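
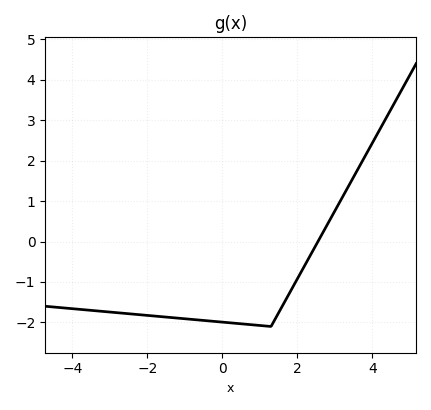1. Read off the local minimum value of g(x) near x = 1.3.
-2.1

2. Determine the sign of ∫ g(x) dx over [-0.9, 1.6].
negative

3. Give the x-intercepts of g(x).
2.6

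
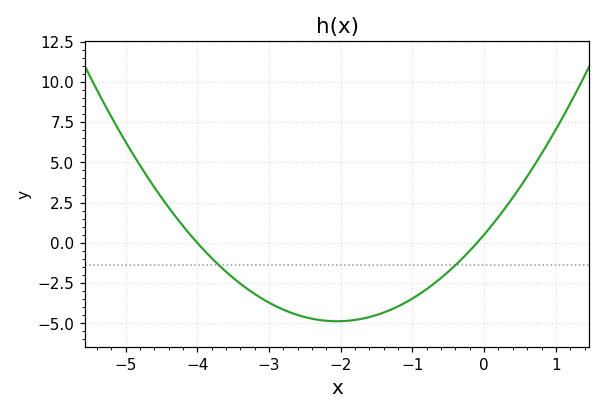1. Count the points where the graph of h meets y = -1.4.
2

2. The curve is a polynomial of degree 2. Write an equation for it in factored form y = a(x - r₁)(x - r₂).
y = 1.28(x + 4)(x + 0.1)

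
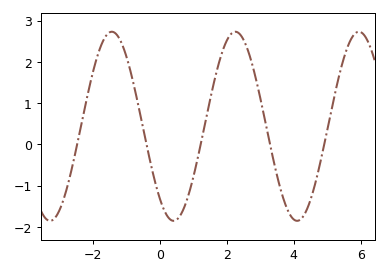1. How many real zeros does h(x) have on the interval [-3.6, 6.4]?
5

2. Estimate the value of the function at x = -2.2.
1.1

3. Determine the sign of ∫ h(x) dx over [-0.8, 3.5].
positive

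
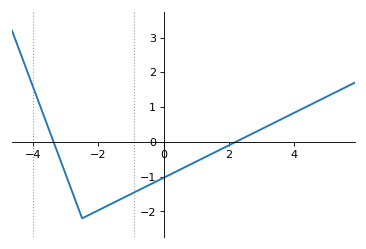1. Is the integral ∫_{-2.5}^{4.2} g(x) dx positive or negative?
negative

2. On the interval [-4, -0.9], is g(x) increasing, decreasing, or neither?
neither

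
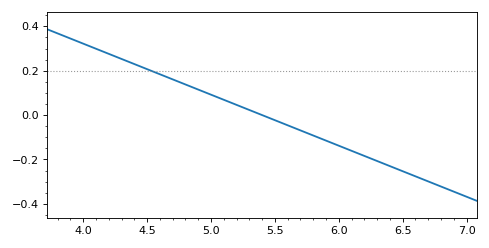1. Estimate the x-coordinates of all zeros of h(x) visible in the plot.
5.4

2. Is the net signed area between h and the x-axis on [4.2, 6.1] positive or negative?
positive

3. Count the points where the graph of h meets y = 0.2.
1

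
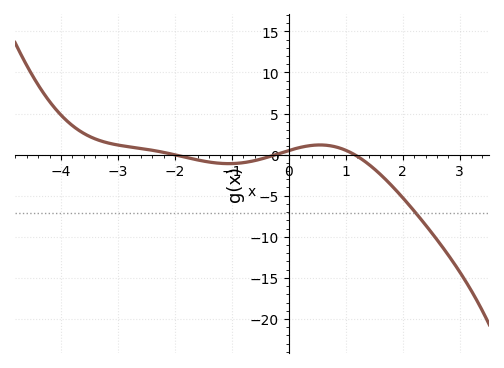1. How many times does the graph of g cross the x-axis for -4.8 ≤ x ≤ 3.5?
3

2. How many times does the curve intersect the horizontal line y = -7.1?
1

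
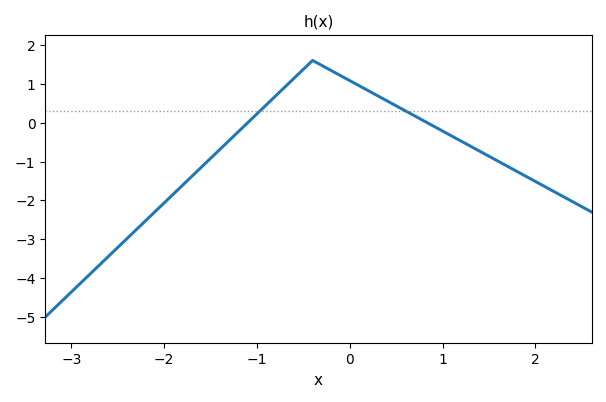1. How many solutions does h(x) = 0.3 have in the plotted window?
2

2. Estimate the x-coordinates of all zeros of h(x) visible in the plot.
-1.1, 0.8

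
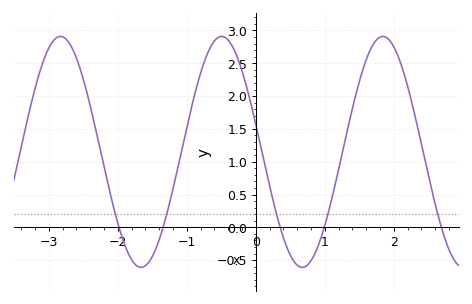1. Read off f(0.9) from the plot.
-0.3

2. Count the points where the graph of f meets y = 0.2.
5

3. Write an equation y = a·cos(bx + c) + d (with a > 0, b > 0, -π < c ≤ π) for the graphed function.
y = 1.76cos(2.7x + 1.3) + 1.15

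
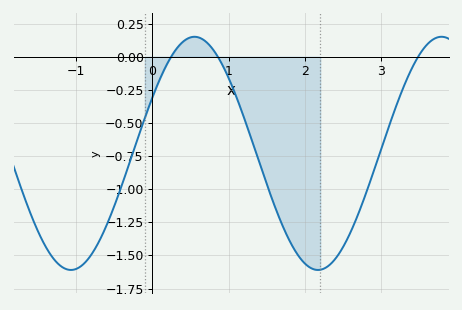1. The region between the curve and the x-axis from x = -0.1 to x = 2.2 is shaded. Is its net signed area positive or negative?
negative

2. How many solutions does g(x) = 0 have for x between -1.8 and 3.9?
3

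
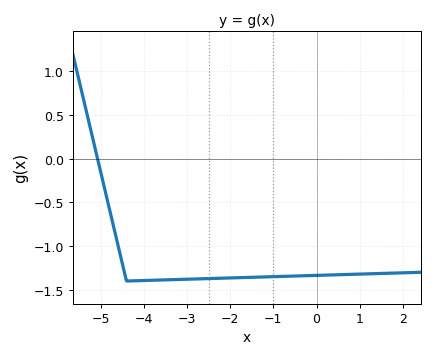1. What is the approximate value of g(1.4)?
-1.3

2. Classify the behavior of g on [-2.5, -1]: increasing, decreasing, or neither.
increasing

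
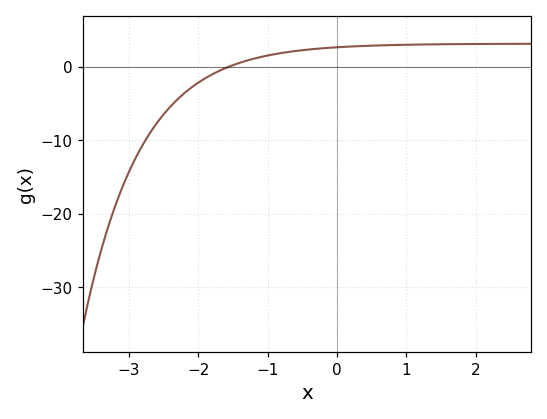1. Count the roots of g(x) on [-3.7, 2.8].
1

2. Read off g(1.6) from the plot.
3.08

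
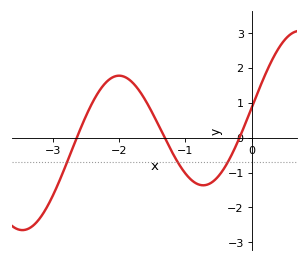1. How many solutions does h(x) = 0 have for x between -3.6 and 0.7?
3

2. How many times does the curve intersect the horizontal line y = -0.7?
3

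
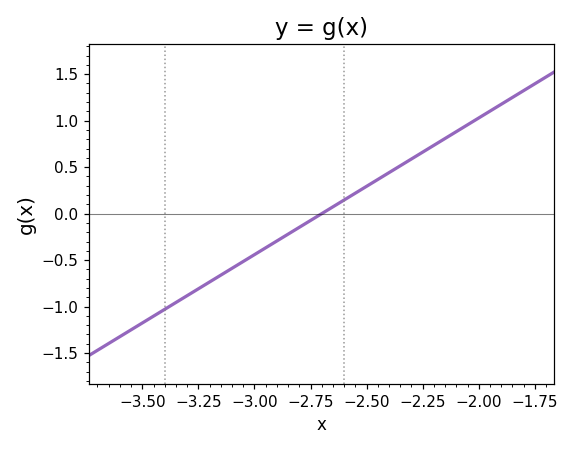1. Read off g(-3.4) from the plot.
-1.03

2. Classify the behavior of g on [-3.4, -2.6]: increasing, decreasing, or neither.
increasing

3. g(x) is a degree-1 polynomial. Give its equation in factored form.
y = 1.47(x + 2.7)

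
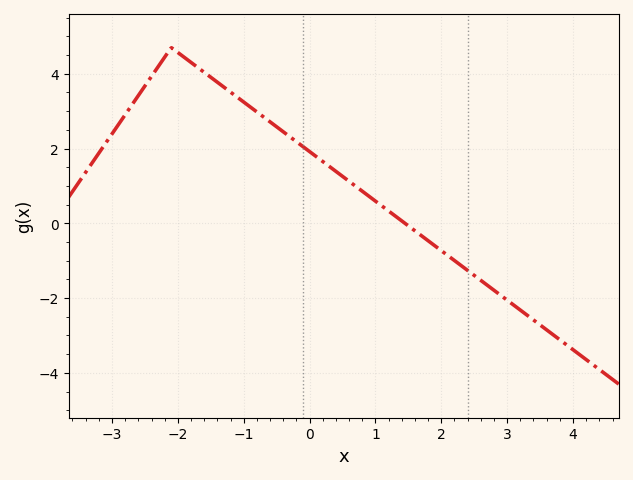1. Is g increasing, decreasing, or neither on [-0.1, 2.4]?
decreasing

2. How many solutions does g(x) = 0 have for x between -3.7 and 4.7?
1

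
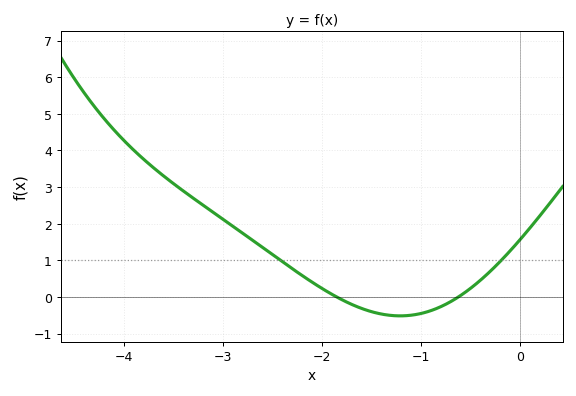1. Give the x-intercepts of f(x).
-1.9, -0.6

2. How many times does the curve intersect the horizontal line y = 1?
2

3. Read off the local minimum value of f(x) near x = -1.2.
-0.5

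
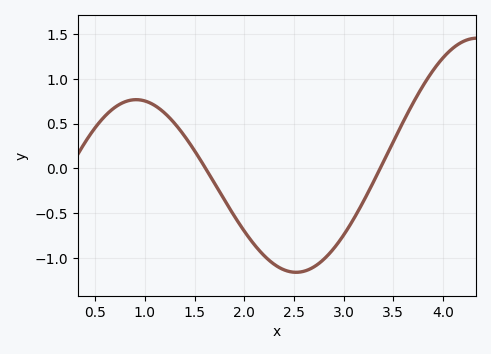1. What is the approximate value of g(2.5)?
-1.16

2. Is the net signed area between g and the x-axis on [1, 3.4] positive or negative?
negative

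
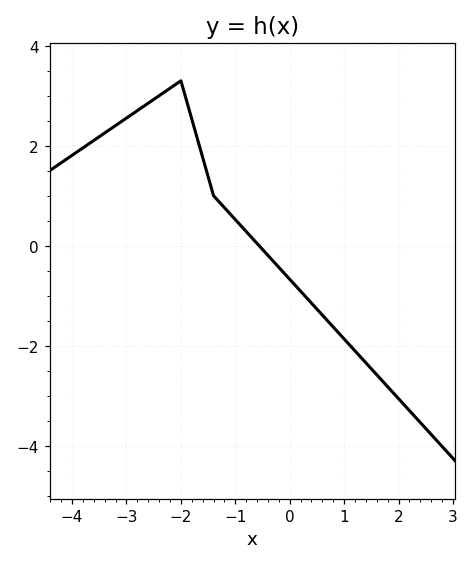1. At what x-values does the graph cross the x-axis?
-0.562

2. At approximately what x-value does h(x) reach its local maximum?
-2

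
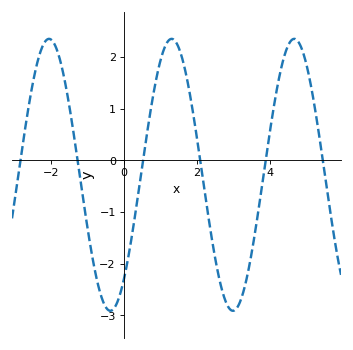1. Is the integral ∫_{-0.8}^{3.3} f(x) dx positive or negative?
negative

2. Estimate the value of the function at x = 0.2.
-1.6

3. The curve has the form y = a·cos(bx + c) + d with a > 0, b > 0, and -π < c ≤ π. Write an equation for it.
y = 2.63cos(1.9x - 2.5) - 0.28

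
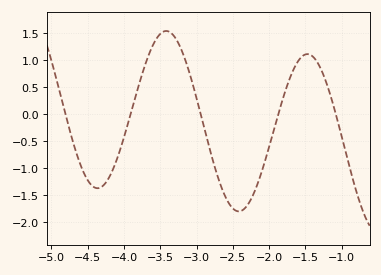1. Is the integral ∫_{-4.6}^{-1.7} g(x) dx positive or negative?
negative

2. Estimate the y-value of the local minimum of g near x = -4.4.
-1.37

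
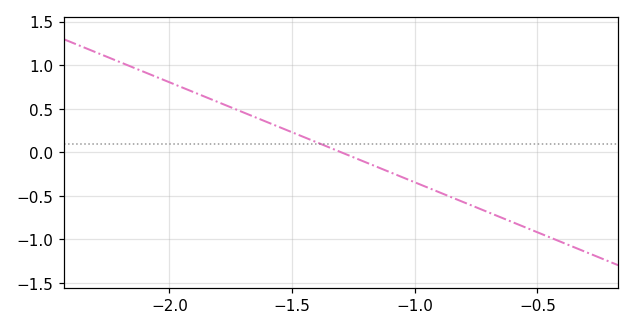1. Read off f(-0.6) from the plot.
-0.8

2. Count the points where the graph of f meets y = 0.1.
1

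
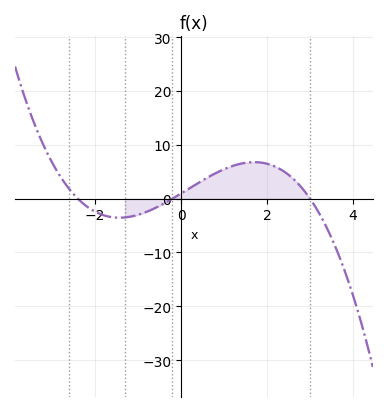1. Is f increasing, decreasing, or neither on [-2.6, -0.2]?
neither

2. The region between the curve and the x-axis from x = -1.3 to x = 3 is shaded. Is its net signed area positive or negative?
positive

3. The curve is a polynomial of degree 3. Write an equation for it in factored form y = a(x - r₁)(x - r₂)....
y = -0.67(x + 2.4)(x + 0.2)(x - 3)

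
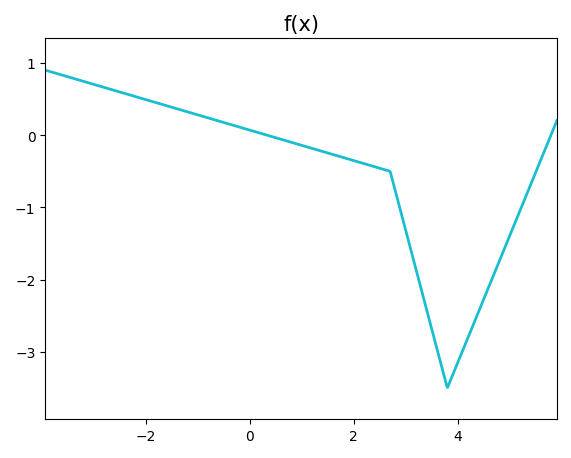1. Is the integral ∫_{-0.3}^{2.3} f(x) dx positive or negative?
negative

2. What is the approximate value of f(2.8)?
-0.773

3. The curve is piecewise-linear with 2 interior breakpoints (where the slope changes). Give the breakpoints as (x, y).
(2.7, -0.5); (3.8, -3.5)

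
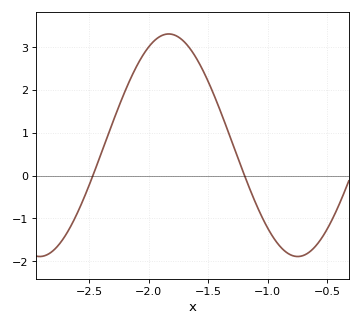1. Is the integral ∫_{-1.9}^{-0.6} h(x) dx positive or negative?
positive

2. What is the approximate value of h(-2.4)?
0.5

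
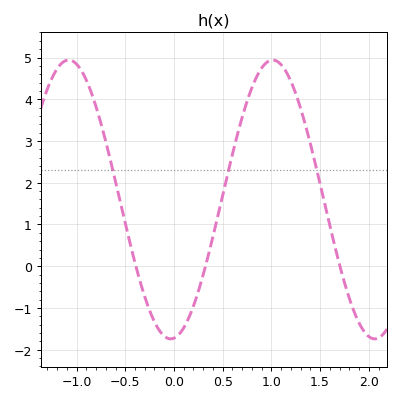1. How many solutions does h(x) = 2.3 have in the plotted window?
3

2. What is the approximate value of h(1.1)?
4.8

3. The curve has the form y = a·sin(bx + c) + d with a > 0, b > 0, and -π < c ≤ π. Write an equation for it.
y = 3.34sin(3x - 1.5) + 1.6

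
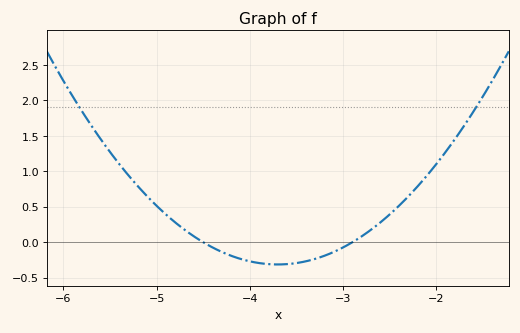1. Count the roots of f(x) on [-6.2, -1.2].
2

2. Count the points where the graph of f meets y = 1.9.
2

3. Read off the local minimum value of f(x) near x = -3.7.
-0.3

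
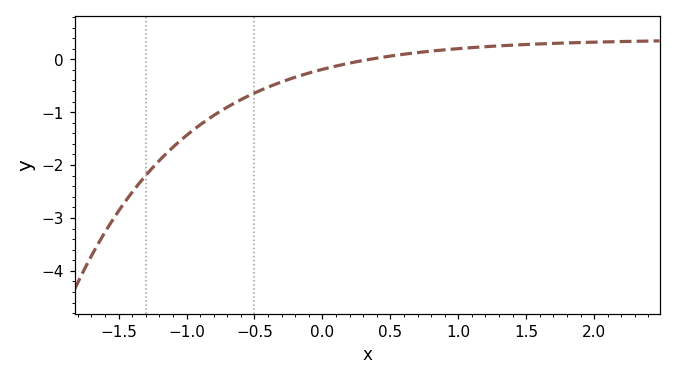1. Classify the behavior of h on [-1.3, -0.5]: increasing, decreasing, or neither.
increasing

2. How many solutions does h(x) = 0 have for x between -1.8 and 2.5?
1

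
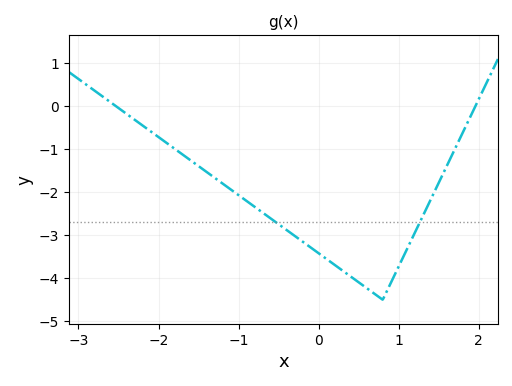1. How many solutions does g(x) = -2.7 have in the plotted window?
2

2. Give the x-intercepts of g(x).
-2.5, 2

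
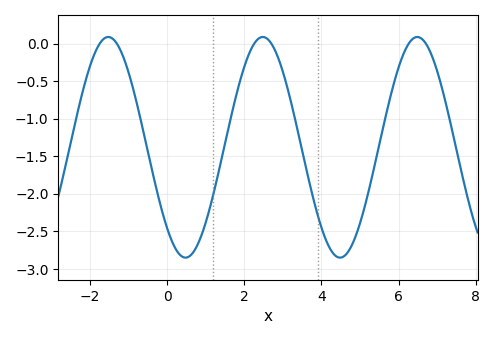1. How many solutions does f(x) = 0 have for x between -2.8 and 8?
6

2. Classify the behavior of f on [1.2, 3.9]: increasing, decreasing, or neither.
neither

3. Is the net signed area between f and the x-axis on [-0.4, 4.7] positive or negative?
negative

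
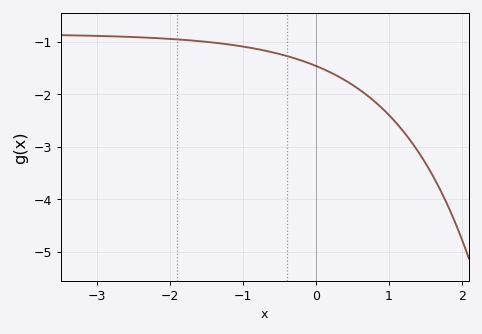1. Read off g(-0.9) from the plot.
-1.1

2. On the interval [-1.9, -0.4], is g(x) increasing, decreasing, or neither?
decreasing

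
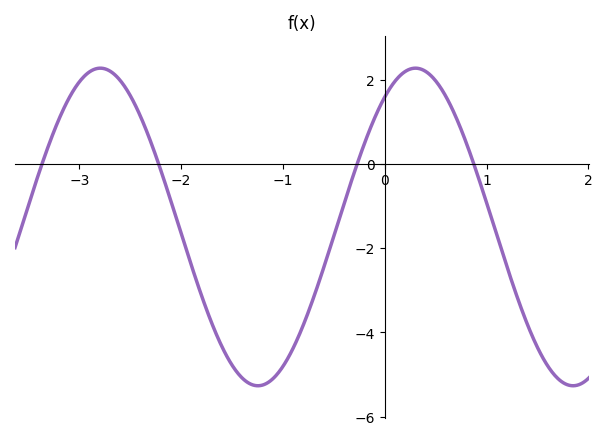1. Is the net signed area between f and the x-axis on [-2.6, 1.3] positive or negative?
negative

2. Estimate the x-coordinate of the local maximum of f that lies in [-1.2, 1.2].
0.3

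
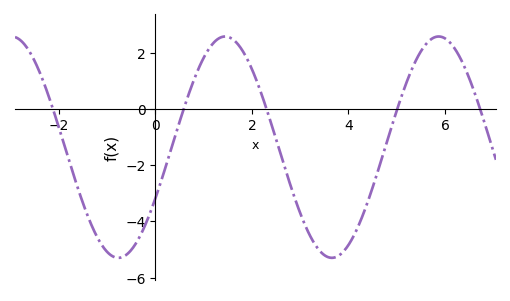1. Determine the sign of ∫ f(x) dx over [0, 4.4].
negative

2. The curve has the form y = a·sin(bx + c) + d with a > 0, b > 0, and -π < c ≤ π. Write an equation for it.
y = 3.94sin(1.42x - 0.482) - 1.36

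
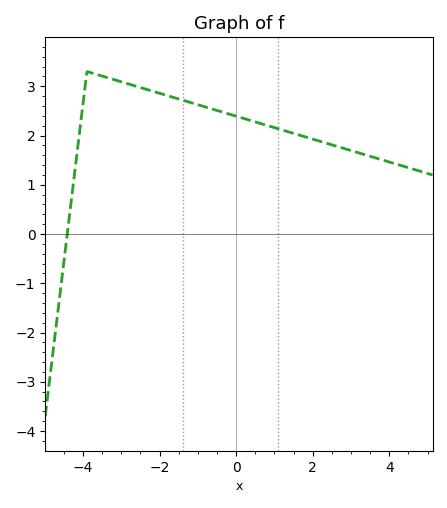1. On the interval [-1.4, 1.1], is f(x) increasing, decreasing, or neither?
decreasing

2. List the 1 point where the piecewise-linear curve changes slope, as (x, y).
(-3.9, 3.3)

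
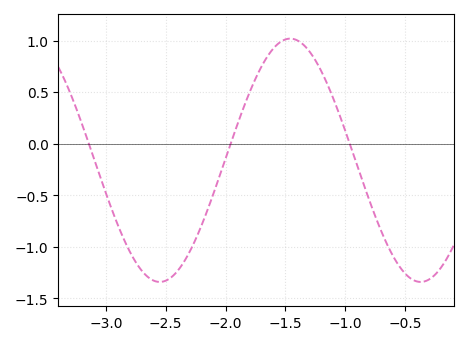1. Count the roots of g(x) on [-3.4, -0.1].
3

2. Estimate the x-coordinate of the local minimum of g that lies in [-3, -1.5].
-2.55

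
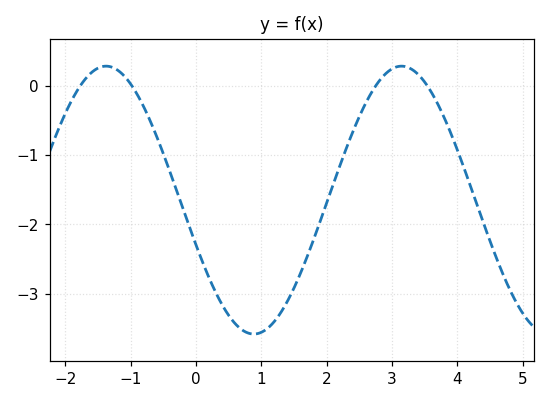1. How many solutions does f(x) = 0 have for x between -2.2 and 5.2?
4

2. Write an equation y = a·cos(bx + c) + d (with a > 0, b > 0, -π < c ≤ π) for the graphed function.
y = 1.93cos(1.39x + 1.91) - 1.65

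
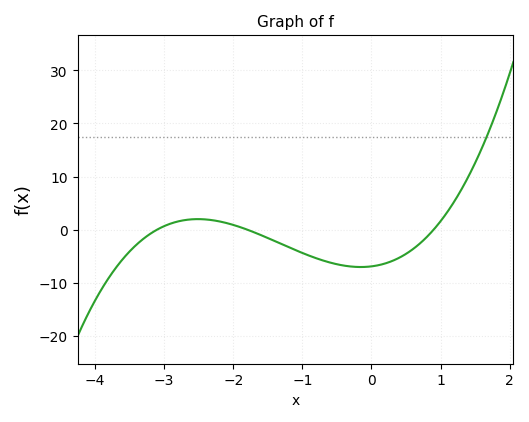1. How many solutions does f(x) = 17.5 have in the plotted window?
1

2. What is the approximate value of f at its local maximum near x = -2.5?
1.97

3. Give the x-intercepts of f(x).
-3.1, -1.8, 0.9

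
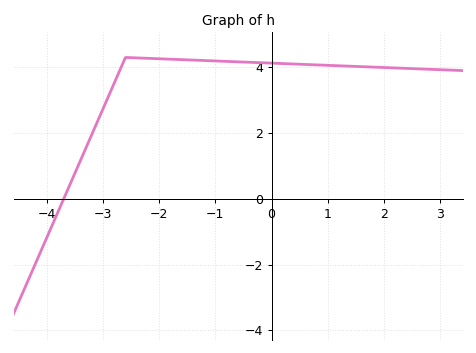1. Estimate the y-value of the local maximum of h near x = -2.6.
4.3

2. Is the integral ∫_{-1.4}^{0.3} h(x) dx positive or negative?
positive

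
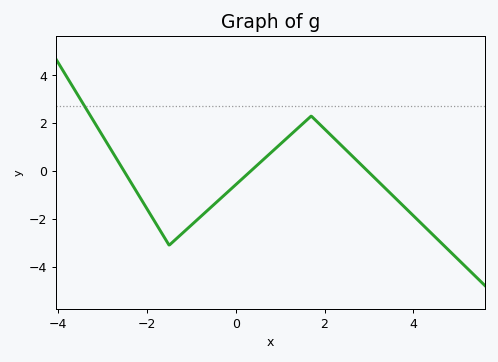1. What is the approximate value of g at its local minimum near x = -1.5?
-3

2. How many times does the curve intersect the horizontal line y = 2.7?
1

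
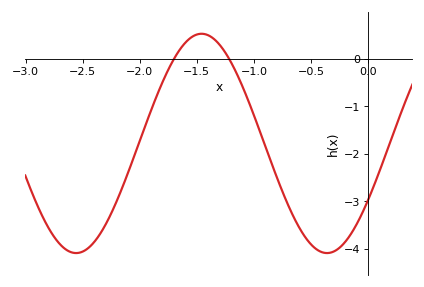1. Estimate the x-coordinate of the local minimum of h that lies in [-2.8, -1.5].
-2.56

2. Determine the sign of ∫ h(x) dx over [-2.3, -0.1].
negative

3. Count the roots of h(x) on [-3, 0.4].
2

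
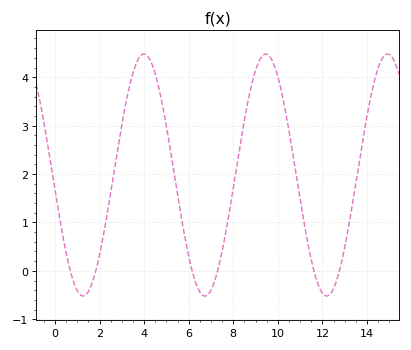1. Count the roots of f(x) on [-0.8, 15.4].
6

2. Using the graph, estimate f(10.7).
2.33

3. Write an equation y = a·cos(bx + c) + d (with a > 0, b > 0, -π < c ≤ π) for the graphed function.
y = 2.5cos(1.15x + 1.69) + 1.98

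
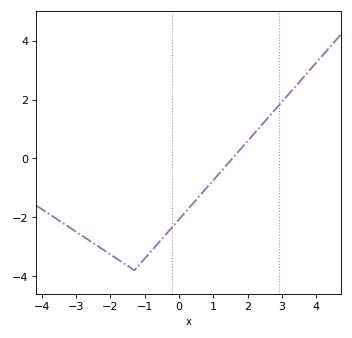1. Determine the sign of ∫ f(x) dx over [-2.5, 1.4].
negative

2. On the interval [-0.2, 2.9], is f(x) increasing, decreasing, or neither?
increasing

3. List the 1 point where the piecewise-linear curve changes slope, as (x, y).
(-1.3, -3.8)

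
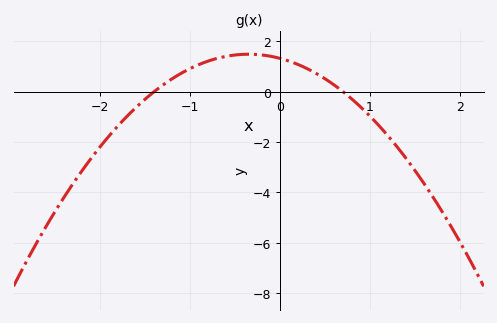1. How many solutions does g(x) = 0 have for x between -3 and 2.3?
2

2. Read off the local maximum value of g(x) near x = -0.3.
1.49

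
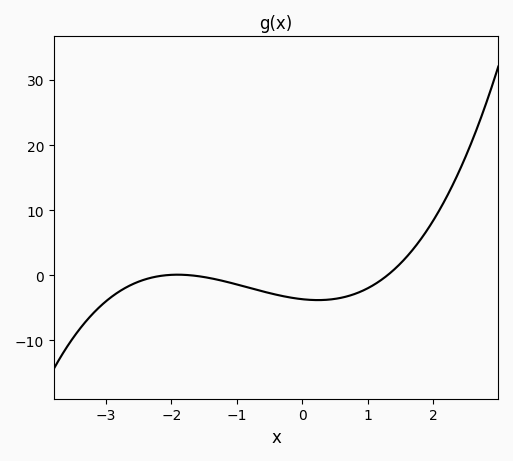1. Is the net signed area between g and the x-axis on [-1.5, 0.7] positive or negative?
negative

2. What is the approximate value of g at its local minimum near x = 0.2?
-3.8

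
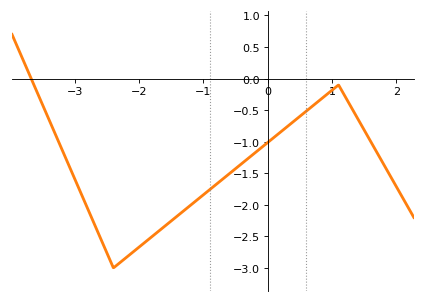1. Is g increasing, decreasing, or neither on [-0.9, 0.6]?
increasing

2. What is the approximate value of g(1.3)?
-0.459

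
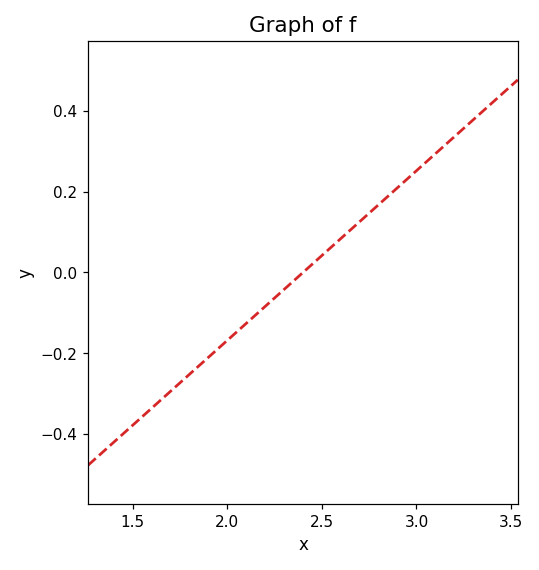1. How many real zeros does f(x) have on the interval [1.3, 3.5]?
1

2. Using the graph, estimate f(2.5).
0.04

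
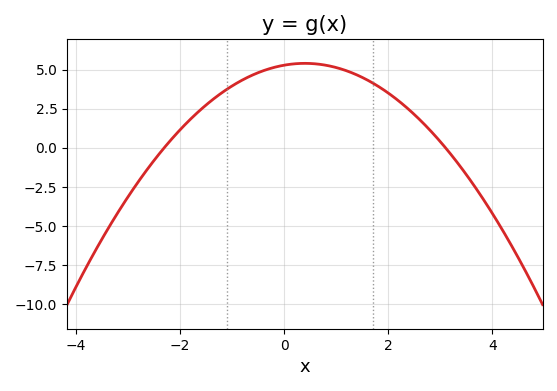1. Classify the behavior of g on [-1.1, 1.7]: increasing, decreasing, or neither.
neither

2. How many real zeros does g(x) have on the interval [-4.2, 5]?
2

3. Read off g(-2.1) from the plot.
0.77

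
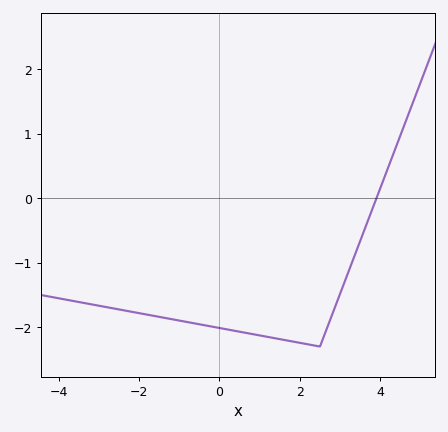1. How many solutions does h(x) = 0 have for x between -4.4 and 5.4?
1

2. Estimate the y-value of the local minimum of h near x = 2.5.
-2.3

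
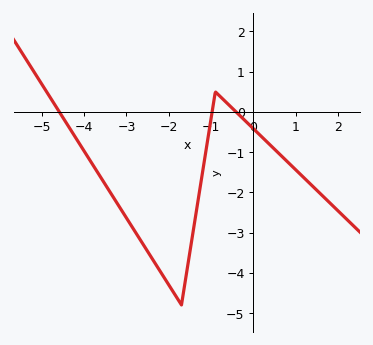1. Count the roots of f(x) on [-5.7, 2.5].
3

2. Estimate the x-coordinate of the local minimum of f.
-1.7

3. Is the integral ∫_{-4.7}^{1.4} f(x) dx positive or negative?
negative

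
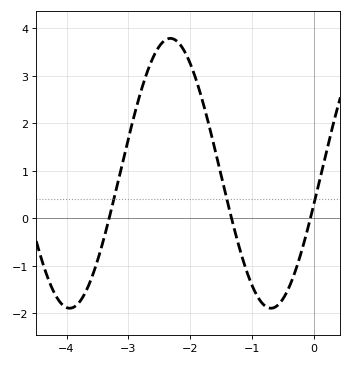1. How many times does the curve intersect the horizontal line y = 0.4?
3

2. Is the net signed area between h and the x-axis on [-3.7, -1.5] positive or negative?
positive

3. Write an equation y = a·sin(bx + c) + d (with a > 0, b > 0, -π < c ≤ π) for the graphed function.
y = 2.84sin(1.93x - 0.232) + 0.95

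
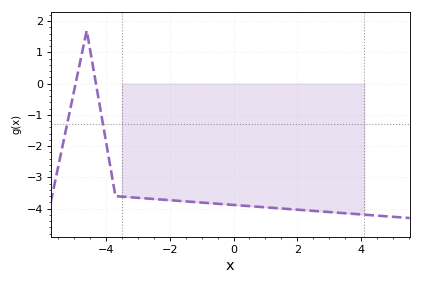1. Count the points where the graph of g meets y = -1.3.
2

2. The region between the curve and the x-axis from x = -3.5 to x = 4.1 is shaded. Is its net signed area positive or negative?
negative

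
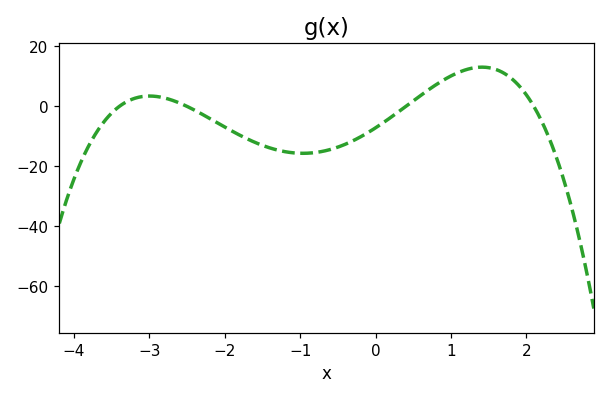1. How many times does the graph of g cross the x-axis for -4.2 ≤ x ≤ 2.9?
4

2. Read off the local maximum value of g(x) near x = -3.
3.47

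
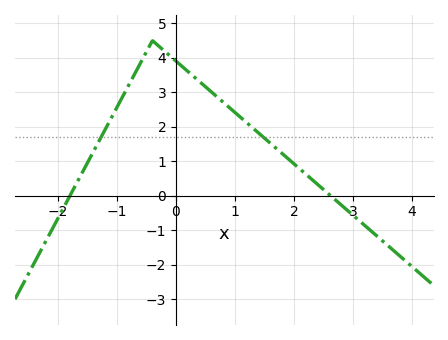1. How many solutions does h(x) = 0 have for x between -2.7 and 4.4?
2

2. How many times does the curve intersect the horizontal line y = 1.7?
2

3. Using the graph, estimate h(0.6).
3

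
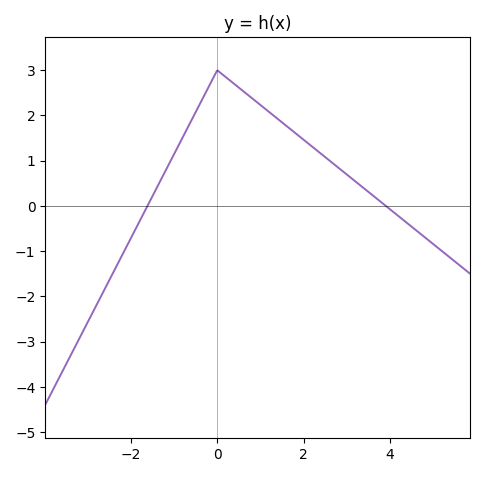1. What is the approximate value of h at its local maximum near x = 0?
3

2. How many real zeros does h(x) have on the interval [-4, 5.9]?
2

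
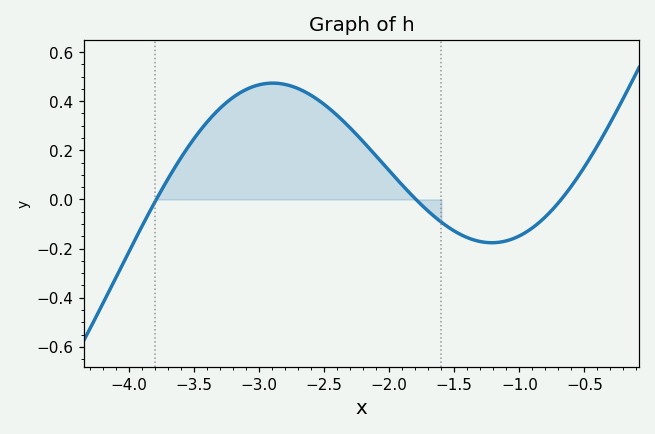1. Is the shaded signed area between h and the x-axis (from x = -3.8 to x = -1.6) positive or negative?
positive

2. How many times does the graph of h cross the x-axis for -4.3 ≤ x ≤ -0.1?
3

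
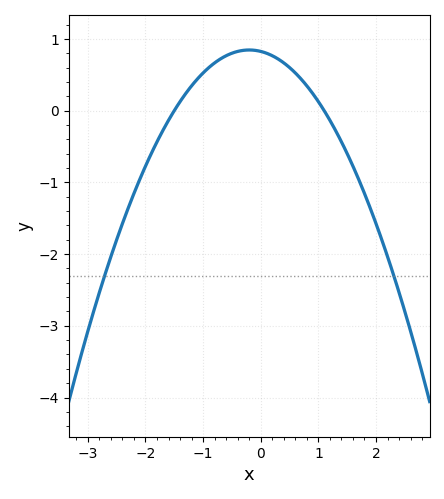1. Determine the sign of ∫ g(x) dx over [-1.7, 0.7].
positive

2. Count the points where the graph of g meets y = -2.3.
2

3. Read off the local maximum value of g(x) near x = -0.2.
0.8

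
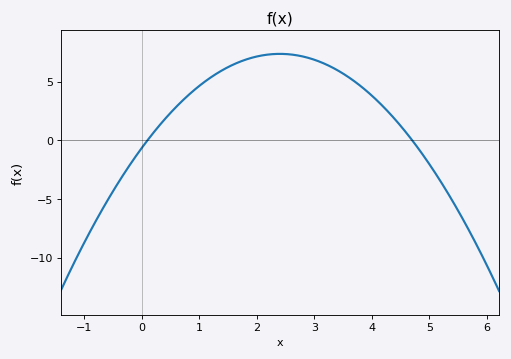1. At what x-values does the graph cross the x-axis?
0.2, 4.6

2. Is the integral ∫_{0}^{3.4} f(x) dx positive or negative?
positive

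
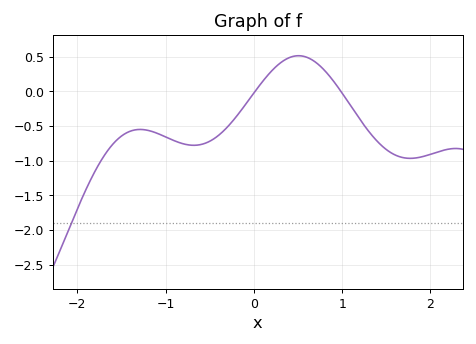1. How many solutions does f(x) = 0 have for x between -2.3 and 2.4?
2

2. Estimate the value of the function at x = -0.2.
-0.35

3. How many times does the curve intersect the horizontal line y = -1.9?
1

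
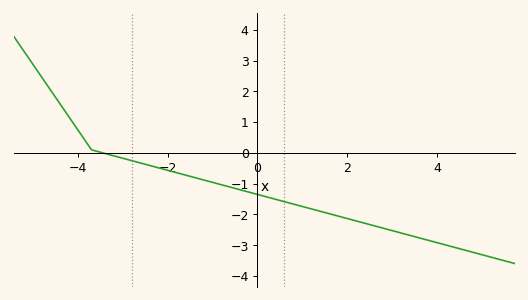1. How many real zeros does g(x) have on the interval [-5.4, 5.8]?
1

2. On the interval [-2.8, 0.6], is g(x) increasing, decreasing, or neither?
decreasing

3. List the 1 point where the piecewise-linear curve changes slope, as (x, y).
(-3.7, 0.1)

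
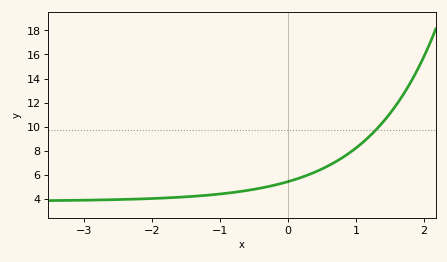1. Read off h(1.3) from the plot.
9.77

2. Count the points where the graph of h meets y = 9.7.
1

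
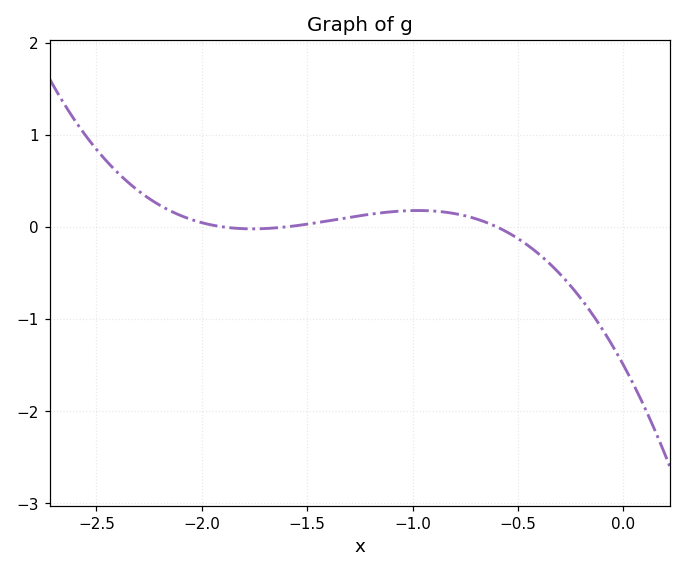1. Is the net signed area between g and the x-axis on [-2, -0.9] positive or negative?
positive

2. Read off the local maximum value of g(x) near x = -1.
0.178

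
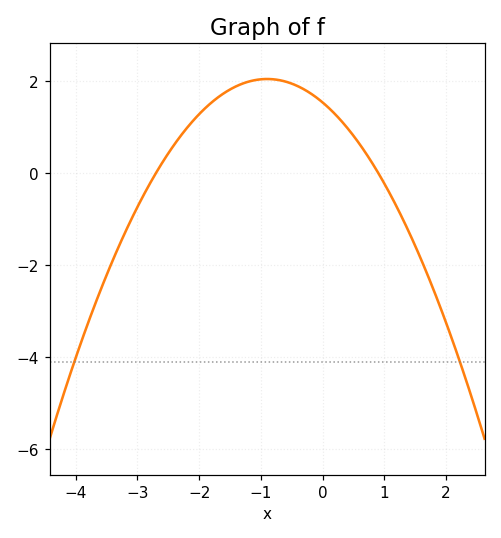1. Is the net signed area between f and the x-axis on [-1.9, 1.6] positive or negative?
positive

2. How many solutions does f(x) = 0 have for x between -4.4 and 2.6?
2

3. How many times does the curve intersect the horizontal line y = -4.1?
2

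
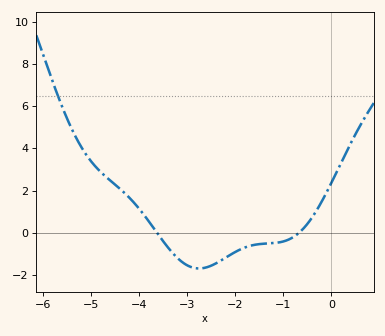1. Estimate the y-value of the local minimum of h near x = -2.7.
-1.6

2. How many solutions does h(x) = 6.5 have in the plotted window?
1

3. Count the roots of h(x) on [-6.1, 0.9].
2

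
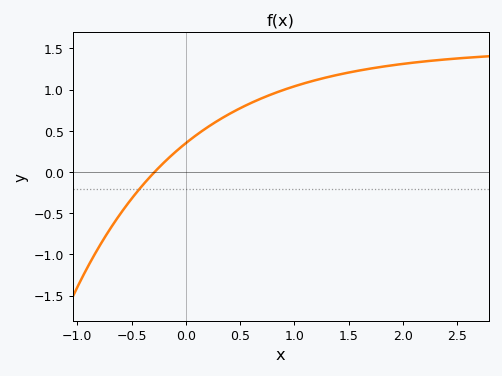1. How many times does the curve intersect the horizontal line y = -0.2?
1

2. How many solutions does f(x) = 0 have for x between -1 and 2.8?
1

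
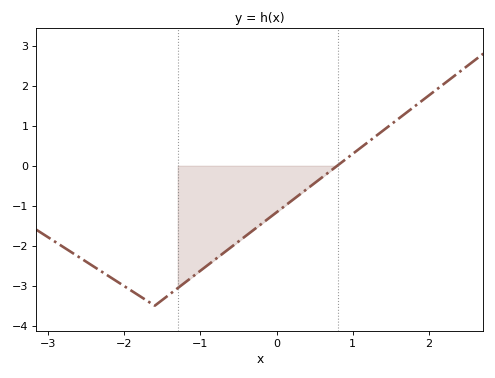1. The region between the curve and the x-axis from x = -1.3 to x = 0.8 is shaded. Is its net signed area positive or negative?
negative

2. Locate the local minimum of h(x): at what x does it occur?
-1.6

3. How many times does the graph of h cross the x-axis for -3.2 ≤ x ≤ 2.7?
1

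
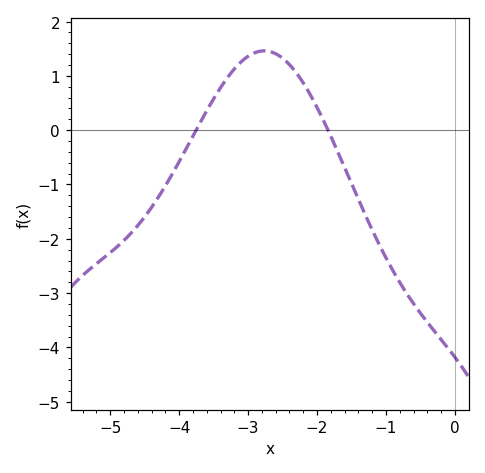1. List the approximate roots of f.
-3.75, -1.84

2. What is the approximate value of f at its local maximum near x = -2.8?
1.46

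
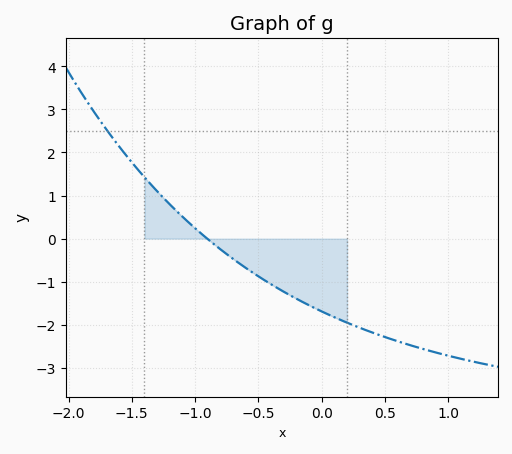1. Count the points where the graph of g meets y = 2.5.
1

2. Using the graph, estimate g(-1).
0.241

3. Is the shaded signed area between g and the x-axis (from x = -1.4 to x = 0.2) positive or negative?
negative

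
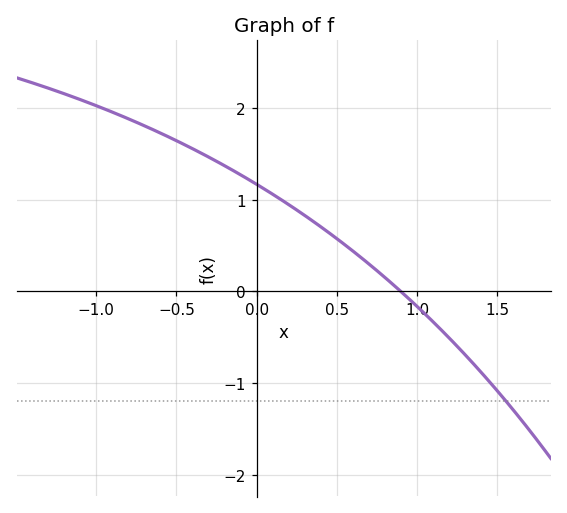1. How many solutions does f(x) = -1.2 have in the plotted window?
1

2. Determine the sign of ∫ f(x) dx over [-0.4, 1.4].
positive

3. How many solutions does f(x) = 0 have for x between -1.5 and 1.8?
1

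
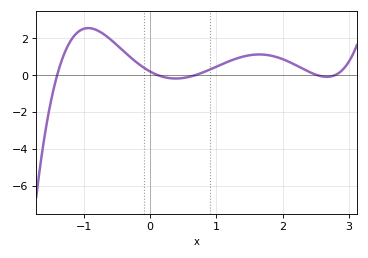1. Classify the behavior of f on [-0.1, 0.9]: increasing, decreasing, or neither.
neither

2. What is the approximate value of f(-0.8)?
2.4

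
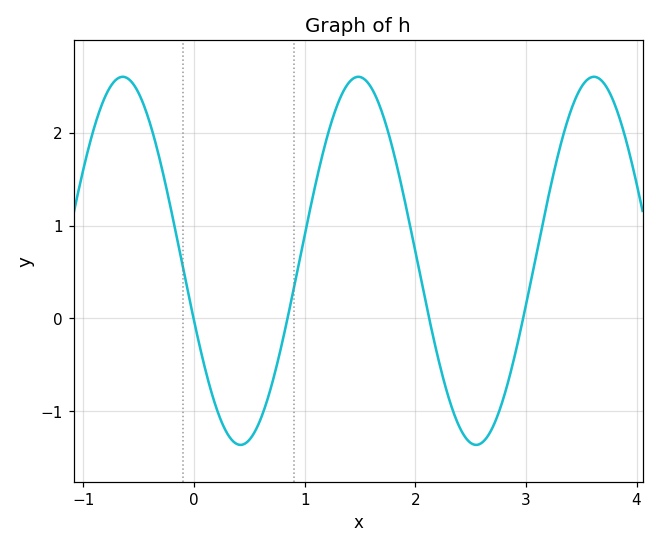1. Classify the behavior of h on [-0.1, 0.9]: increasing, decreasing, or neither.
neither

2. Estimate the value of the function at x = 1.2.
1.94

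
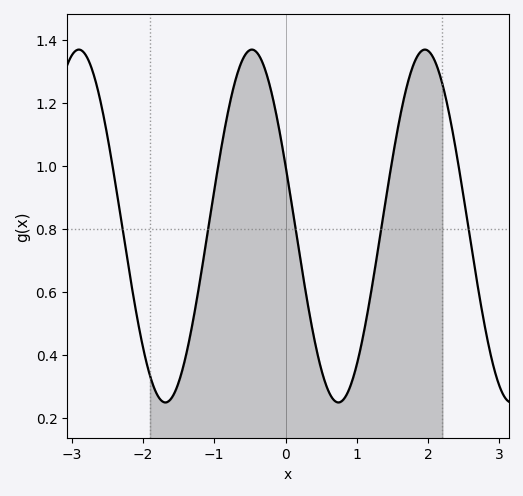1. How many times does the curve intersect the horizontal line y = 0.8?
5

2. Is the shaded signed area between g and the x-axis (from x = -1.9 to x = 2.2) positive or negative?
positive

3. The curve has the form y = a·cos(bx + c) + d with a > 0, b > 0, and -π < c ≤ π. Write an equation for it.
y = 0.56cos(2.59x + 1.22) + 0.81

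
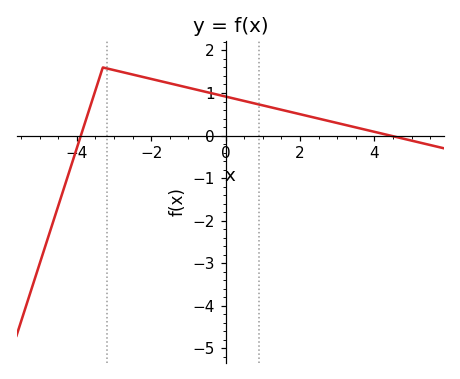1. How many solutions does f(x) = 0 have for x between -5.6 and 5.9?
2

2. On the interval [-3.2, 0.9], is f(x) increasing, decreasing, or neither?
decreasing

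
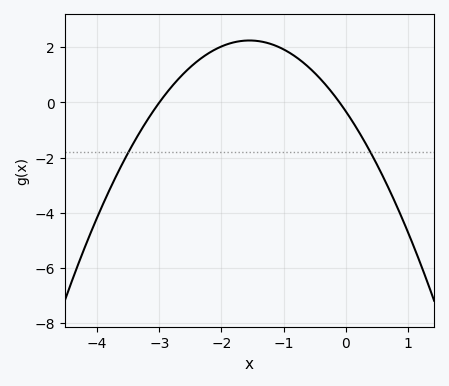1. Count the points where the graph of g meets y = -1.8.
2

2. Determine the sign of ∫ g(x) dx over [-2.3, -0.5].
positive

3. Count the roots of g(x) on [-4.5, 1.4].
2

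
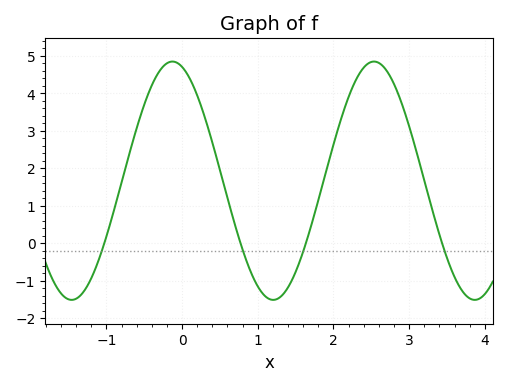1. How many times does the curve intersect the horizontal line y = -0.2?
4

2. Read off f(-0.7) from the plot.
2.36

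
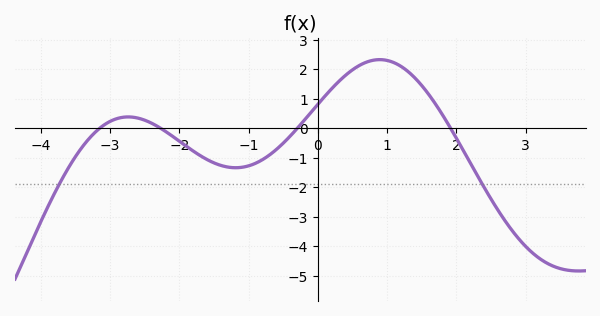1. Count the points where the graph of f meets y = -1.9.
2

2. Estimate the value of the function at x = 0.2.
1.34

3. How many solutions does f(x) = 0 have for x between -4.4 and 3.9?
4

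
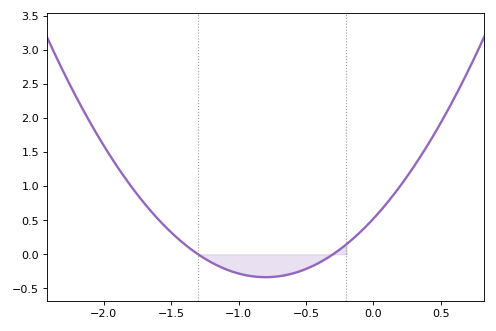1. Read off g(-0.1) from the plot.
0.3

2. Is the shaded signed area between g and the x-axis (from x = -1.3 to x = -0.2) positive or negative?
negative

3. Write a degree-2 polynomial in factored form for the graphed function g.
y = 1.34(x + 1.3)(x + 0.3)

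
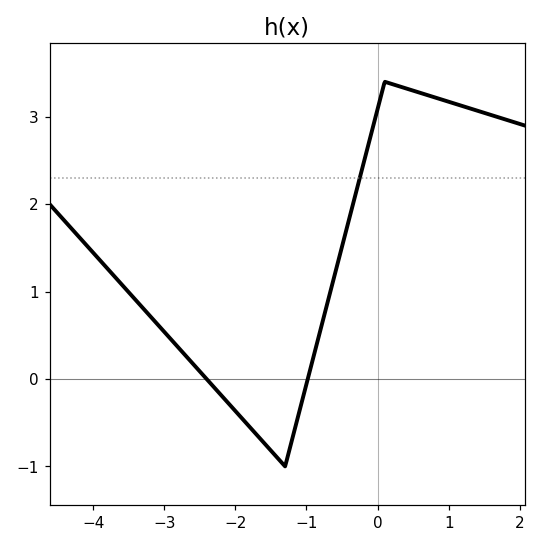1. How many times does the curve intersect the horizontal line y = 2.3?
1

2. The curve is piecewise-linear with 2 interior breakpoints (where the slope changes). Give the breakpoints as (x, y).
(-1.3, -1); (0.1, 3.4)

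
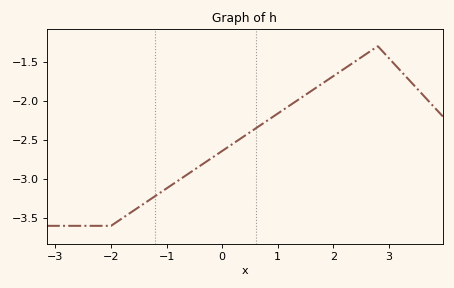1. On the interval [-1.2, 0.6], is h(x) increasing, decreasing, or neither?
increasing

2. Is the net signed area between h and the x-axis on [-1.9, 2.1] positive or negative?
negative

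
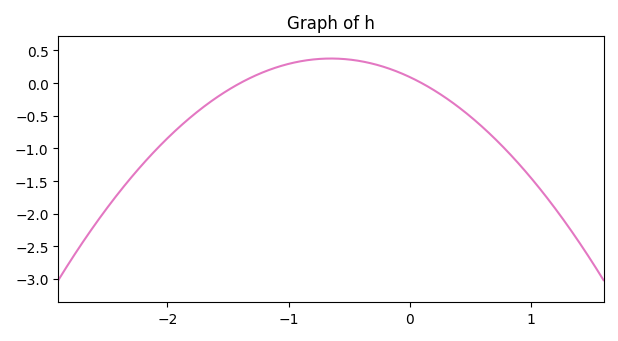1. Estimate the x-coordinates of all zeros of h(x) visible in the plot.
-1.4, 0.1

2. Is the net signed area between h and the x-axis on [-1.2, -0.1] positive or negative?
positive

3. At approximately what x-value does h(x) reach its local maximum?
-0.6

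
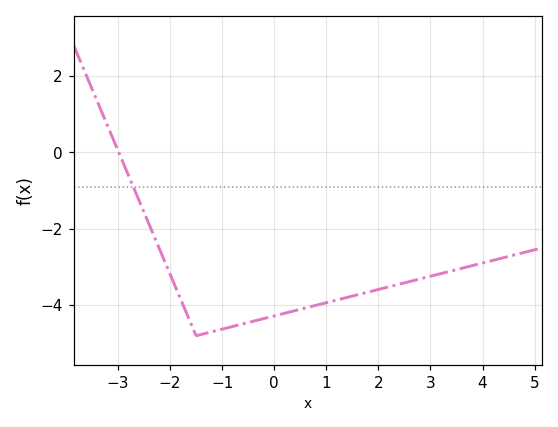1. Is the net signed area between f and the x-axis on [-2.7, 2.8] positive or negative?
negative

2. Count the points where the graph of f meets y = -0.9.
1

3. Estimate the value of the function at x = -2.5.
-1.6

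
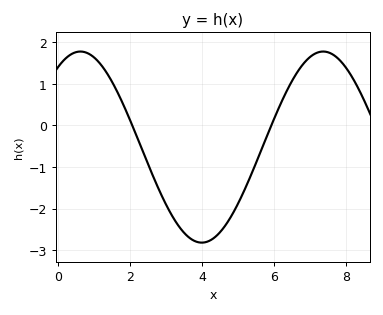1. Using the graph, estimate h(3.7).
-2.7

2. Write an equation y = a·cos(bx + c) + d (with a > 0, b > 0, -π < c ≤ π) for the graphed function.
y = 2.3cos(0.93x - 0.57) - 0.52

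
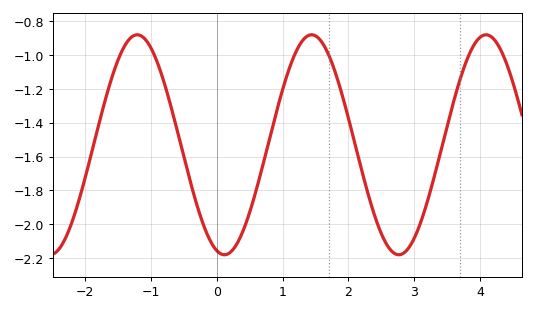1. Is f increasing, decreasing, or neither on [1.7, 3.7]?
neither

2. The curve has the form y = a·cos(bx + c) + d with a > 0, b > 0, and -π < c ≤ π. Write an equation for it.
y = 0.65cos(2.37x + 2.87) - 1.53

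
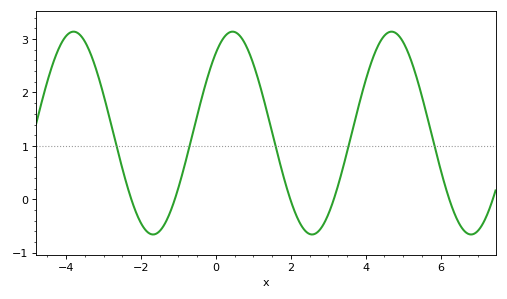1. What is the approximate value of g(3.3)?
0.35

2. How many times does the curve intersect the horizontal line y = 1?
5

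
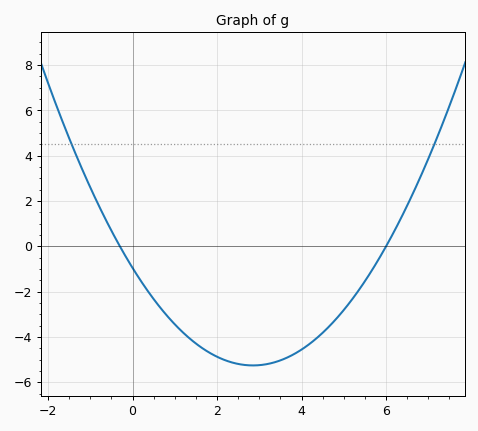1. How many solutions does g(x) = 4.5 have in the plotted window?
2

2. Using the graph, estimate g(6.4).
1.42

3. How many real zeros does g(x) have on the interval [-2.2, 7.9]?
2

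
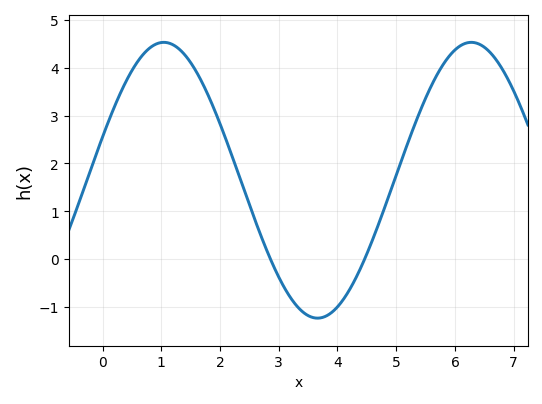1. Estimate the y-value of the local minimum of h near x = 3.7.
-1.23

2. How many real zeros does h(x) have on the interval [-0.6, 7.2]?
2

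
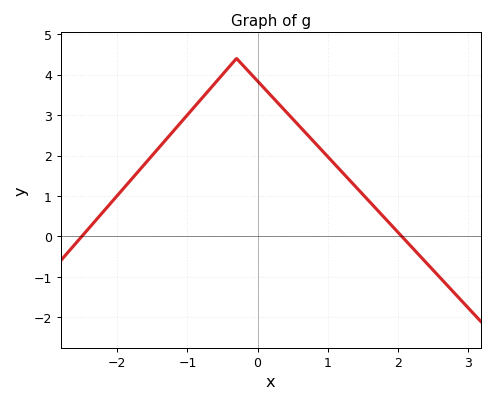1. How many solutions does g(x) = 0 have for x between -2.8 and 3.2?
2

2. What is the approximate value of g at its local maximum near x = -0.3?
4.4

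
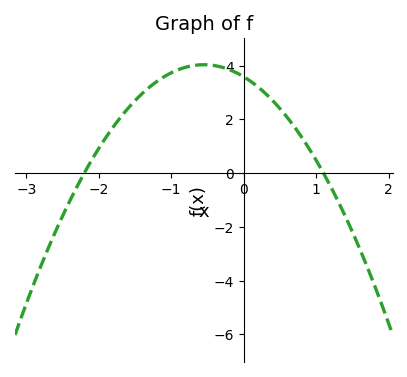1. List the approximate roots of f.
-2.2, 1.1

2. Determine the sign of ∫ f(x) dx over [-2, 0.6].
positive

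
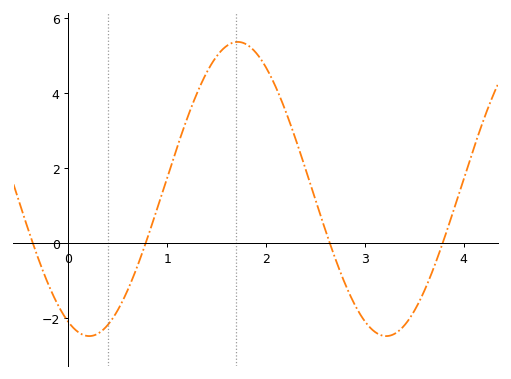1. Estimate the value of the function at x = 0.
-2.1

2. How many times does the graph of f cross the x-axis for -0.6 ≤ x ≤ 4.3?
4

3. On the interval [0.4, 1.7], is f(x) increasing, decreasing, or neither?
increasing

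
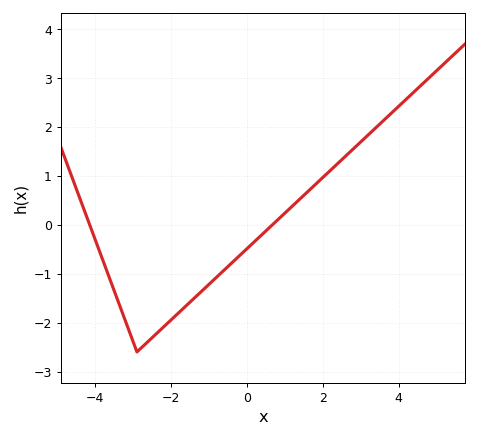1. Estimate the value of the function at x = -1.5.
-1.58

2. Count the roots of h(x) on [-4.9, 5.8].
2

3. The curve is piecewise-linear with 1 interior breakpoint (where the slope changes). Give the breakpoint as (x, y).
(-2.9, -2.6)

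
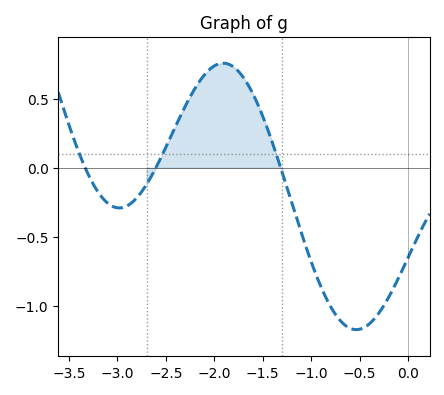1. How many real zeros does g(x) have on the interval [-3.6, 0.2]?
3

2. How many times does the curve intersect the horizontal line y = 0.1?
3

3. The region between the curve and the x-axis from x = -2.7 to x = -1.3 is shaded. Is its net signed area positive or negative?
positive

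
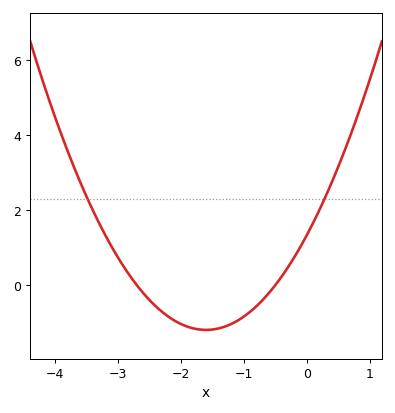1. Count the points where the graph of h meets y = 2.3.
2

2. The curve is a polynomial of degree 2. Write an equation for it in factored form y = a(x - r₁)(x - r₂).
y = 0.99(x + 2.7)(x + 0.5)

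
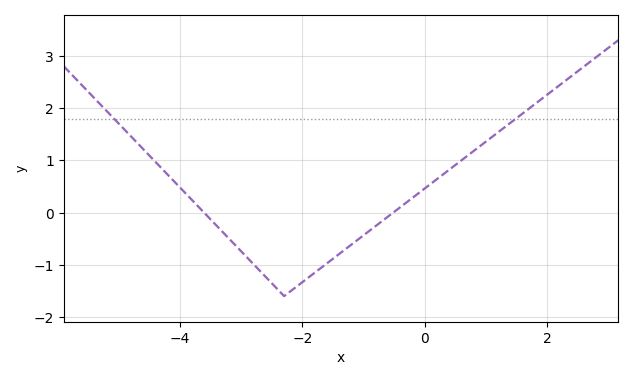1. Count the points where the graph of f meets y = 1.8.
2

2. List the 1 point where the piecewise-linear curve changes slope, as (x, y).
(-2.3, -1.6)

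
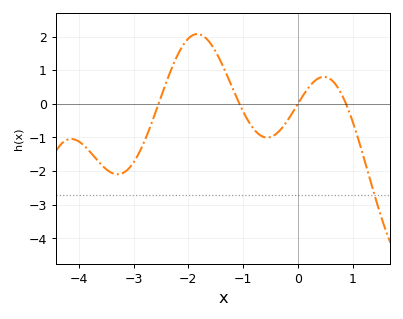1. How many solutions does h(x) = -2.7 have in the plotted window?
1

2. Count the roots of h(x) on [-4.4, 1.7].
4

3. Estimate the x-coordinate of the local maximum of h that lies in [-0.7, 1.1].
0.474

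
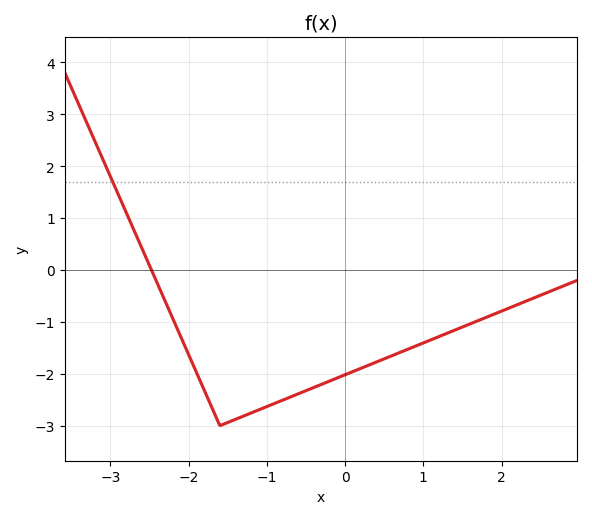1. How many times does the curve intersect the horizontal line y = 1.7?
1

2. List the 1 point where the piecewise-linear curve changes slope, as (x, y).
(-1.6, -3)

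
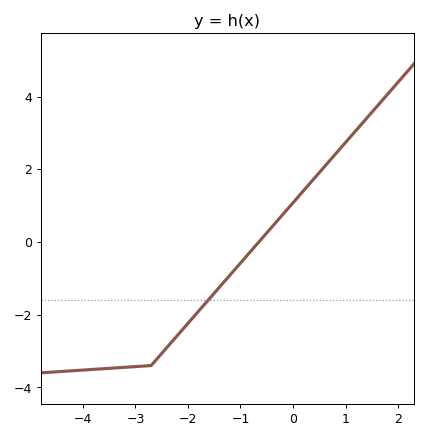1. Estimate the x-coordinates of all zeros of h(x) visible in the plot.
-0.65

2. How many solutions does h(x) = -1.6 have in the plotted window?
1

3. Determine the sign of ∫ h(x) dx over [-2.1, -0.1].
negative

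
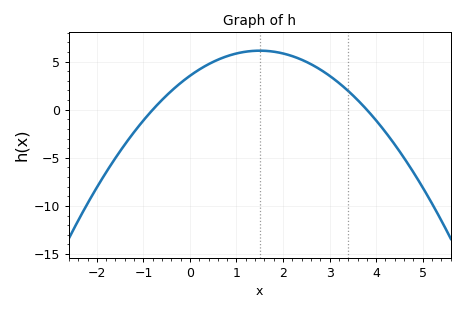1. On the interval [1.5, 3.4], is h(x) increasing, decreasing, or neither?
decreasing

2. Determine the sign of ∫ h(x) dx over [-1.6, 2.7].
positive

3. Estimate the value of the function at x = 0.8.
5.57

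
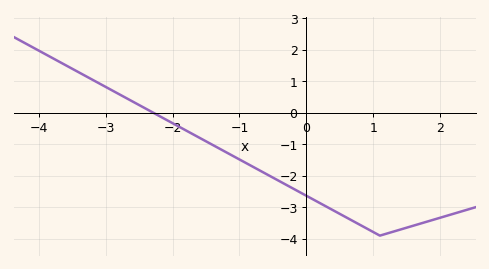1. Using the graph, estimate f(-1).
-1.5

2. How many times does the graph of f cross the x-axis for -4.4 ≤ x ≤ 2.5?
1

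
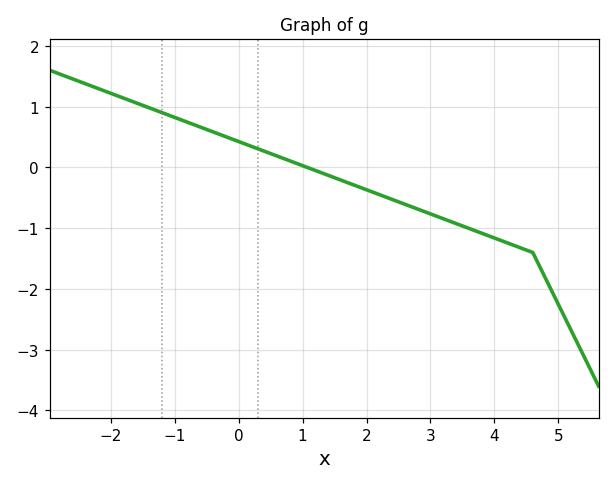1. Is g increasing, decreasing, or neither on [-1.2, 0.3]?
decreasing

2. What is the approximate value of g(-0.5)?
0.625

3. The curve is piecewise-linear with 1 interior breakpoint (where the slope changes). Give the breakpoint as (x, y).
(4.6, -1.4)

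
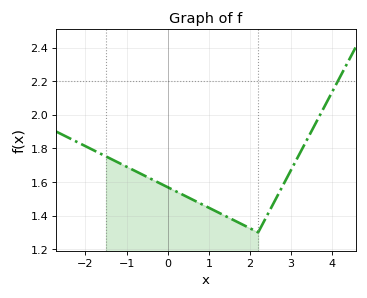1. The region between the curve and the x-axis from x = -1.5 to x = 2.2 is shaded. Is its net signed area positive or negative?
positive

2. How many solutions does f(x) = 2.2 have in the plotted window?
1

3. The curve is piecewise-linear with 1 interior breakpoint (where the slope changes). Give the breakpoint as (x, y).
(2.2, 1.3)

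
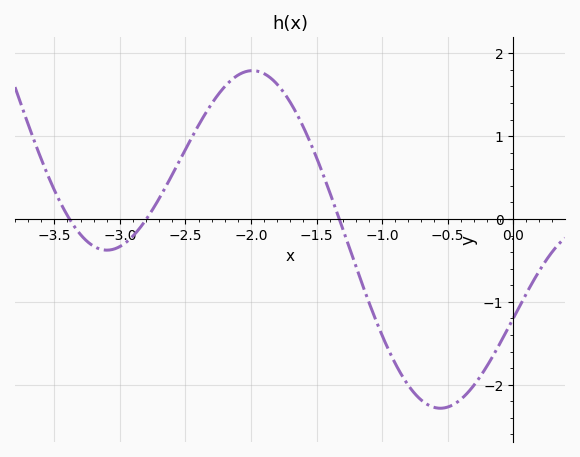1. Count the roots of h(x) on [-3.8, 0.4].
3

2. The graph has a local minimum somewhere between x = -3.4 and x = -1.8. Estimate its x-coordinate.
-3.1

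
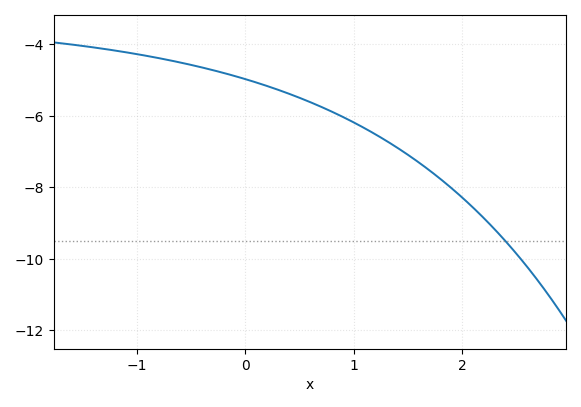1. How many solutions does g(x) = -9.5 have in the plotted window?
1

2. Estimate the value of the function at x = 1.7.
-7.6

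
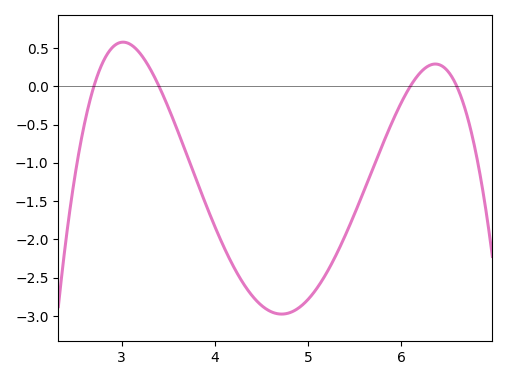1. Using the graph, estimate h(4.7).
-2.97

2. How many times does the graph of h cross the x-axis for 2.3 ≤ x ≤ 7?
4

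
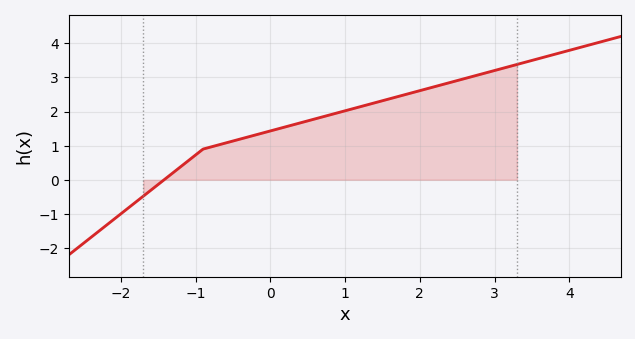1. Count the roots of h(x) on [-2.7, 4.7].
1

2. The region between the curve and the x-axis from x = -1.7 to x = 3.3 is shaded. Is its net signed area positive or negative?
positive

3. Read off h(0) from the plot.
1.43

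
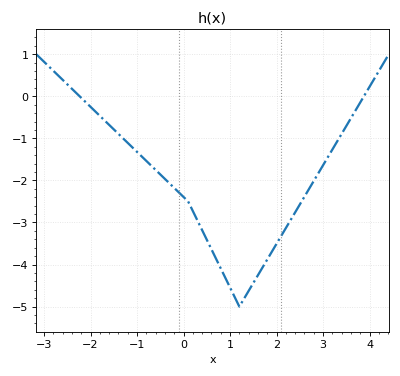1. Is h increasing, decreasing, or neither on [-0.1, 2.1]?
neither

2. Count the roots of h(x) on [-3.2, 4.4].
2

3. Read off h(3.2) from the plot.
-1.3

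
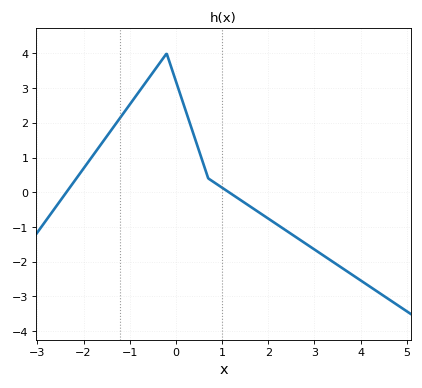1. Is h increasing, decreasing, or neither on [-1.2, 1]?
neither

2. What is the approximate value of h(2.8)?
-1.47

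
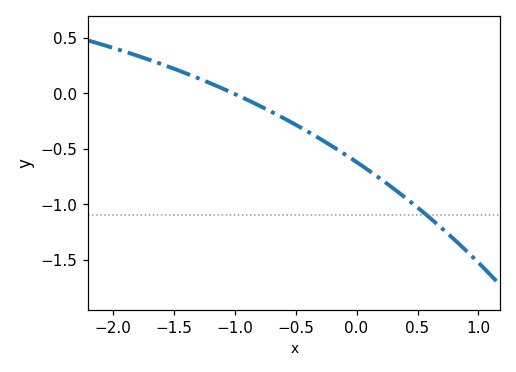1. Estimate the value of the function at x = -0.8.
-0.111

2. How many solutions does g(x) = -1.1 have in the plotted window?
1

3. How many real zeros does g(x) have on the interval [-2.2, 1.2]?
1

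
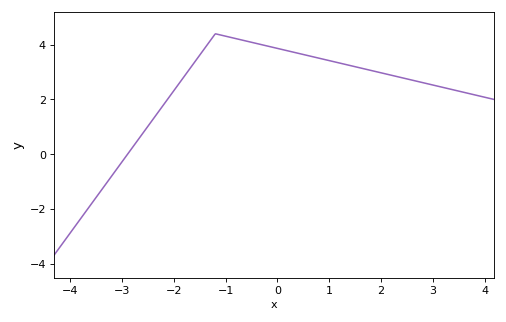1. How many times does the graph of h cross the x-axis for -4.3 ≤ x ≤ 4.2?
1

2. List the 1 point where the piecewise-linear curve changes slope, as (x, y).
(-1.2, 4.4)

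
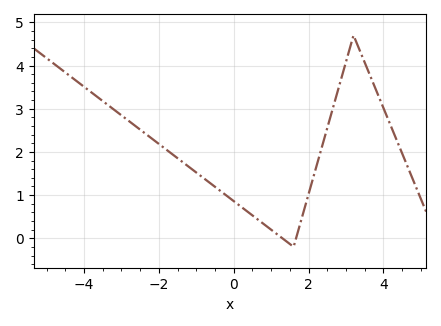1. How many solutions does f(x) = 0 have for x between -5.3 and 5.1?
2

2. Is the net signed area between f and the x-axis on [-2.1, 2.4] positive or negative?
positive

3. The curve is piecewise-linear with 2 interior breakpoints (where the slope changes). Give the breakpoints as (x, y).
(1.6, -0.2); (3.2, 4.7)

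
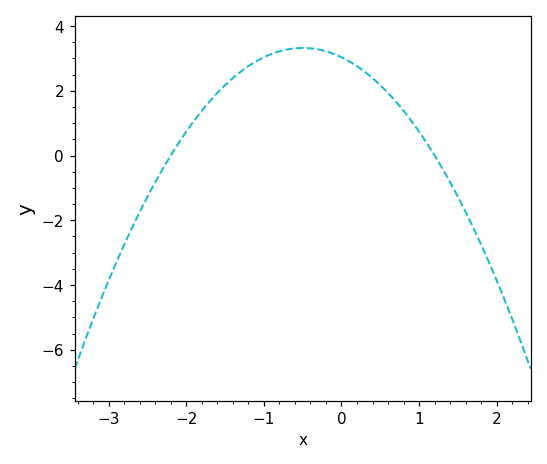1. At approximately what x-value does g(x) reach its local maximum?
-0.5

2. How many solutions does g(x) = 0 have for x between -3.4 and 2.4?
2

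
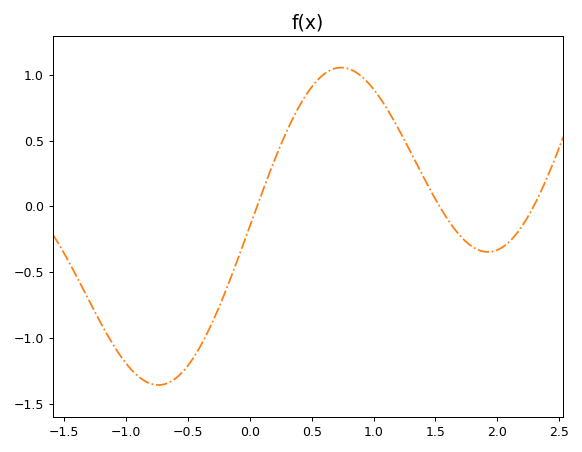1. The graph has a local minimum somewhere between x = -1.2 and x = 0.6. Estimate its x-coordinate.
-0.7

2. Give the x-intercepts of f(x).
0.1, 1.5, 2.3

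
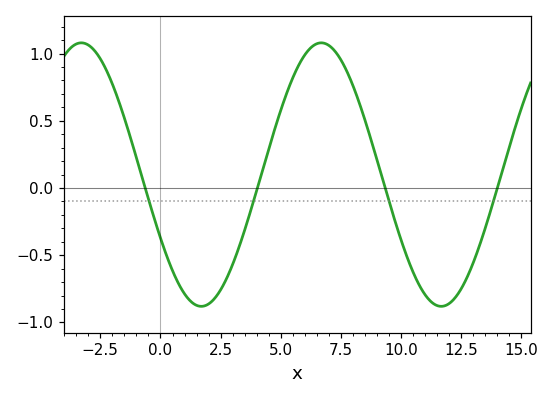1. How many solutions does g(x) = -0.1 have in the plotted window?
4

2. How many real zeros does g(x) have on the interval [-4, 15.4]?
4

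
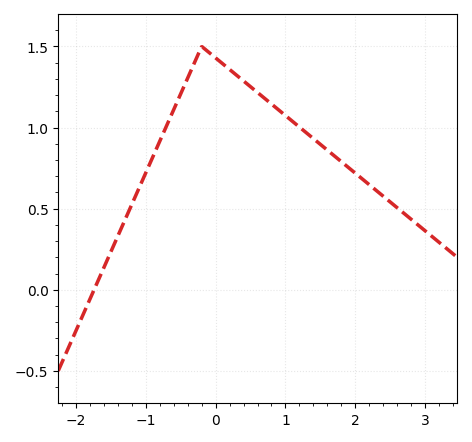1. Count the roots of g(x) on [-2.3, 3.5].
1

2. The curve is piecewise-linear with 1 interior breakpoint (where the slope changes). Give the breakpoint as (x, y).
(-0.2, 1.5)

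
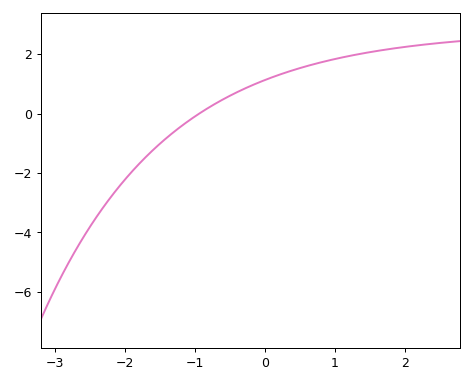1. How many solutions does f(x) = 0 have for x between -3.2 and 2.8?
1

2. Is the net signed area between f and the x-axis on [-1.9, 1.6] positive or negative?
positive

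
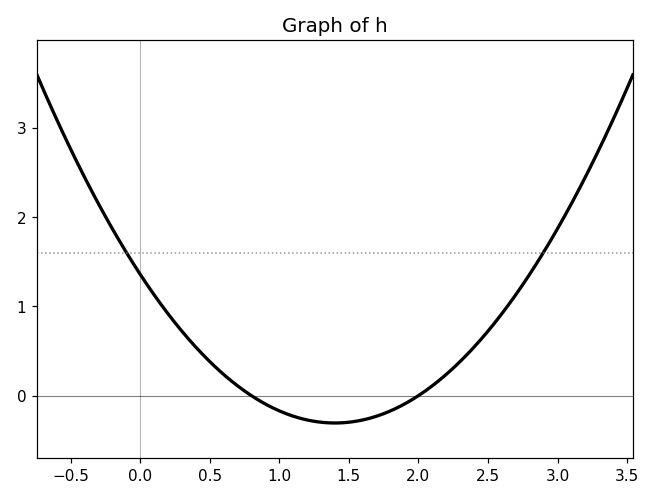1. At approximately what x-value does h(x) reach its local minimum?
1.4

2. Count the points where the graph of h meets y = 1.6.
2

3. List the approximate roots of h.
0.8, 2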